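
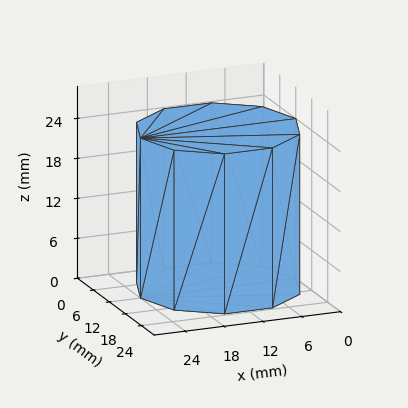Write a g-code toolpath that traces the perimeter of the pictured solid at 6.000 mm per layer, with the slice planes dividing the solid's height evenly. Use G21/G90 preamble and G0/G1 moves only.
Reading the render: the shape is a regular 10-sided prism (a cylinder approximated with 10 flat sides), circumscribed radius ≈ 12 mm, height ≈ 24 mm (dimensions read to the nearest mm from the axis ticks). For the g-code, the solid's height is divided into equal slices at the stated Δz and each level perimeter traced with G1 moves after a G0 lift.

; perimeter-only toolpath
G21 ; units = mm
G90 ; absolute positioning
G28 ; home
; layer 1
G0 Z6.000
G0 X24.000 Y12.000
G1 X21.708 Y19.053
G1 X15.708 Y23.413
G1 X8.292 Y23.413
G1 X2.292 Y19.053
G1 X0.000 Y12.000
G1 X2.292 Y4.947
G1 X8.292 Y0.587
G1 X15.708 Y0.587
G1 X21.708 Y4.947
G1 X24.000 Y12.000
; layer 2
G0 Z12.000
G0 X24.000 Y12.000
G1 X21.708 Y19.053
G1 X15.708 Y23.413
G1 X8.292 Y23.413
G1 X2.292 Y19.053
G1 X0.000 Y12.000
G1 X2.292 Y4.947
G1 X8.292 Y0.587
G1 X15.708 Y0.587
G1 X21.708 Y4.947
G1 X24.000 Y12.000
; layer 3
G0 Z18.000
G0 X24.000 Y12.000
G1 X21.708 Y19.053
G1 X15.708 Y23.413
G1 X8.292 Y23.413
G1 X2.292 Y19.053
G1 X0.000 Y12.000
G1 X2.292 Y4.947
G1 X8.292 Y0.587
G1 X15.708 Y0.587
G1 X21.708 Y4.947
G1 X24.000 Y12.000
; layer 4
G0 Z24.000
G0 X24.000 Y12.000
G1 X21.708 Y19.053
G1 X15.708 Y23.413
G1 X8.292 Y23.413
G1 X2.292 Y19.053
G1 X0.000 Y12.000
G1 X2.292 Y4.947
G1 X8.292 Y0.587
G1 X15.708 Y0.587
G1 X21.708 Y4.947
G1 X24.000 Y12.000
M2 ; end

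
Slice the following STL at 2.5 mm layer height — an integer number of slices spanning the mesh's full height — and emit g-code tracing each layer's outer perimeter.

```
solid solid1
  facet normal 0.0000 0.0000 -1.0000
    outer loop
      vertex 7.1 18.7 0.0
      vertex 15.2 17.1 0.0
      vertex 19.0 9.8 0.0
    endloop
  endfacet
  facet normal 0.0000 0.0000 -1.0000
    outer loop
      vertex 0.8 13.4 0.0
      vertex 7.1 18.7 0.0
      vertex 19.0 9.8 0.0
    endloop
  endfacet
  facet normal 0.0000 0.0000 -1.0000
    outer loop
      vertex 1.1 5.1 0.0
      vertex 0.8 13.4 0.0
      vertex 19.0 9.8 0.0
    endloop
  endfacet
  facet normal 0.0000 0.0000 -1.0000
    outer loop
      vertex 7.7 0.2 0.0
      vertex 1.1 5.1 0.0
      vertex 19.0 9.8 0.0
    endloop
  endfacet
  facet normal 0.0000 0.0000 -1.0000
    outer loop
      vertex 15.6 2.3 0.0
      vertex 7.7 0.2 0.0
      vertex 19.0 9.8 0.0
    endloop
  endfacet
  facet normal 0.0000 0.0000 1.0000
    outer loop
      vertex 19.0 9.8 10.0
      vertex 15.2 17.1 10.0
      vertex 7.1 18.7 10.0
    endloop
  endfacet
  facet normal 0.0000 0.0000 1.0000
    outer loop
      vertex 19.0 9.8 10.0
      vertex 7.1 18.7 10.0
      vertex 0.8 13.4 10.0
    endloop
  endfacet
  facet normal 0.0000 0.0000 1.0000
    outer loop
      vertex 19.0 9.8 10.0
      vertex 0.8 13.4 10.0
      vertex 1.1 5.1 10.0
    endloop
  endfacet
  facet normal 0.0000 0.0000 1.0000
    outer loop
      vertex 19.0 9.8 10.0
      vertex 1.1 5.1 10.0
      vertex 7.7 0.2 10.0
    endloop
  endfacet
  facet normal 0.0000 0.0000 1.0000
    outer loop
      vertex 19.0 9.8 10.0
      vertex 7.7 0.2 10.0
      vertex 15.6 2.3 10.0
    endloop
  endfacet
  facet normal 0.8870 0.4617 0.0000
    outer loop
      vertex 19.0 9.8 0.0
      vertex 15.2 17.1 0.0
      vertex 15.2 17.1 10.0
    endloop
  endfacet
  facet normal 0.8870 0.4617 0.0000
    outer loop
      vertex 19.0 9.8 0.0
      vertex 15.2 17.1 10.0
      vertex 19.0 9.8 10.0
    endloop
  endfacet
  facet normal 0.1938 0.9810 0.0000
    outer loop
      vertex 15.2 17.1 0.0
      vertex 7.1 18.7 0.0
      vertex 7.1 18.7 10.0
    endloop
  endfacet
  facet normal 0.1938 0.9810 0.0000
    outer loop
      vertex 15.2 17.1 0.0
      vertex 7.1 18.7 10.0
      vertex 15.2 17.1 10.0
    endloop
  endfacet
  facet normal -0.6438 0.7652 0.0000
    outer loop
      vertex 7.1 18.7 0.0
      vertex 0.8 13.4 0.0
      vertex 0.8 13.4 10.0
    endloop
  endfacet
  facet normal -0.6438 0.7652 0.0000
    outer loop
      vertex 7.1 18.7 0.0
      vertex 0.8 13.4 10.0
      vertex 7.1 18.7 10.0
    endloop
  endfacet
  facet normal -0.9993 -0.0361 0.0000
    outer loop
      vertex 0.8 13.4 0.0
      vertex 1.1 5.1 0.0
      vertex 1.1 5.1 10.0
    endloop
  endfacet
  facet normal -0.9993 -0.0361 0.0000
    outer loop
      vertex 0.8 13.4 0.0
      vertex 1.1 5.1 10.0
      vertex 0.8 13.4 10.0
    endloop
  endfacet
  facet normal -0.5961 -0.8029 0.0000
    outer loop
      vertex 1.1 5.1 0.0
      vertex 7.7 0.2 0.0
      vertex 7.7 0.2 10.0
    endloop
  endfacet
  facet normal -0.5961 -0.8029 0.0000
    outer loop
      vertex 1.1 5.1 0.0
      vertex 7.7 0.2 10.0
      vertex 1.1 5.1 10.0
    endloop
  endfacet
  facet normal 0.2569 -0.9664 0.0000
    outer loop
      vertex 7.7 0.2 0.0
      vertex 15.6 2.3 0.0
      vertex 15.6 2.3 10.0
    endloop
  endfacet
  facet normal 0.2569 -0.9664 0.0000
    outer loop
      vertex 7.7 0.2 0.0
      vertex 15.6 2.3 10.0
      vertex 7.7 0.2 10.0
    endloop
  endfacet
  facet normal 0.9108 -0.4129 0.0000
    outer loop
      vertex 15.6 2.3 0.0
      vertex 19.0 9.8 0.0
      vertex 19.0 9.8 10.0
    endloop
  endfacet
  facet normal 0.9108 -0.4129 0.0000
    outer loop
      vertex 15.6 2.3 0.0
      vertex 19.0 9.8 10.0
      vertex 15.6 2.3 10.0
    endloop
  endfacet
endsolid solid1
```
; perimeter-only toolpath
G21 ; units = mm
G90 ; absolute positioning
G28 ; home
; layer 1
G0 Z2.5
G0 X19.0 Y9.8
G1 X15.2 Y17.1
G1 X7.1 Y18.7
G1 X0.8 Y13.4
G1 X1.1 Y5.1
G1 X7.7 Y0.2
G1 X15.6 Y2.3
G1 X19.0 Y9.8
; layer 2
G0 Z5.0
G0 X19.0 Y9.8
G1 X15.2 Y17.1
G1 X7.1 Y18.7
G1 X0.8 Y13.4
G1 X1.1 Y5.1
G1 X7.7 Y0.2
G1 X15.6 Y2.3
G1 X19.0 Y9.8
; layer 3
G0 Z7.5
G0 X19.0 Y9.8
G1 X15.2 Y17.1
G1 X7.1 Y18.7
G1 X0.8 Y13.4
G1 X1.1 Y5.1
G1 X7.7 Y0.2
G1 X15.6 Y2.3
G1 X19.0 Y9.8
; layer 4
G0 Z10.0
G0 X19.0 Y9.8
G1 X15.2 Y17.1
G1 X7.1 Y18.7
G1 X0.8 Y13.4
G1 X1.1 Y5.1
G1 X7.7 Y0.2
G1 X15.6 Y2.3
G1 X19.0 Y9.8
M2 ; end

The solid is a regular 7-sided prism (a cylinder approximated with 7 flat sides), circumscribed radius ≈ 9.5 mm, height ≈ 10 mm. Slicing at Δz = 2.5 mm — 4 equal slices spanning the solid's height, so layer i sits at z = i·h/4 — gives 4 non-empty perimeters. Each is a 7-segment closed polygon; G0 lifts to the layer z and rapids to the start vertex, then G1 traces the edges.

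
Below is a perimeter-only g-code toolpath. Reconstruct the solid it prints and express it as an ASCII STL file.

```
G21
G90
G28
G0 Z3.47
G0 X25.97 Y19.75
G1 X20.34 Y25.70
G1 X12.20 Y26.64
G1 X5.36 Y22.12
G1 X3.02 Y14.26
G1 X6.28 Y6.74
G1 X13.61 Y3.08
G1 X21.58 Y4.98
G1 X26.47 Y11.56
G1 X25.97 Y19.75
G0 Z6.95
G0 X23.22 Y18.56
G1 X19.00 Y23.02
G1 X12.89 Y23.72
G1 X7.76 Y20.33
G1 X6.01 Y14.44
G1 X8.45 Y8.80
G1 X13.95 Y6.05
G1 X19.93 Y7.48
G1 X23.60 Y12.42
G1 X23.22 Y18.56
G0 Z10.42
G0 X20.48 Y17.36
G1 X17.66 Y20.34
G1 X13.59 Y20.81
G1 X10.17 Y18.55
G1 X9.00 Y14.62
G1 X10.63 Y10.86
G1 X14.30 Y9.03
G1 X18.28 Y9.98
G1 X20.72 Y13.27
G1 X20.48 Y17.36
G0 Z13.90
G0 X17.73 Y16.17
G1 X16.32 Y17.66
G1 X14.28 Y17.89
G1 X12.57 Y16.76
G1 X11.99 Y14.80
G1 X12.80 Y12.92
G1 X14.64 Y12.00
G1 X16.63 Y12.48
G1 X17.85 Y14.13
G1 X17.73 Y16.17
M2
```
solid part
  facet normal 0.0000 0.0000 -1.0000
    outer loop
      vertex 11.50 29.55 0.00
      vertex 21.68 28.38 0.00
      vertex 28.72 20.94 0.00
    endloop
  endfacet
  facet normal 0.0000 0.0000 -1.0000
    outer loop
      vertex 2.95 23.90 0.00
      vertex 11.50 29.55 0.00
      vertex 28.72 20.94 0.00
    endloop
  endfacet
  facet normal 0.0000 0.0000 -1.0000
    outer loop
      vertex 0.03 14.08 0.00
      vertex 2.95 23.90 0.00
      vertex 28.72 20.94 0.00
    endloop
  endfacet
  facet normal 0.0000 0.0000 -1.0000
    outer loop
      vertex 4.10 4.68 0.00
      vertex 0.03 14.08 0.00
      vertex 28.72 20.94 0.00
    endloop
  endfacet
  facet normal 0.0000 0.0000 -1.0000
    outer loop
      vertex 13.27 0.10 0.00
      vertex 4.10 4.68 0.00
      vertex 28.72 20.94 0.00
    endloop
  endfacet
  facet normal 0.0000 0.0000 -1.0000
    outer loop
      vertex 23.23 2.48 0.00
      vertex 13.27 0.10 0.00
      vertex 28.72 20.94 0.00
    endloop
  endfacet
  facet normal 0.0000 0.0000 -1.0000
    outer loop
      vertex 29.34 10.71 0.00
      vertex 23.23 2.48 0.00
      vertex 28.72 20.94 0.00
    endloop
  endfacet
  facet normal 0.5643 0.5340 0.6296
    outer loop
      vertex 28.72 20.94 0.00
      vertex 21.68 28.38 0.00
      vertex 14.98 14.98 17.37
    endloop
  endfacet
  facet normal 0.0887 0.7718 0.6296
    outer loop
      vertex 21.68 28.38 0.00
      vertex 11.50 29.55 0.00
      vertex 14.98 14.98 17.37
    endloop
  endfacet
  facet normal -0.4284 0.6482 0.6295
    outer loop
      vertex 11.50 29.55 0.00
      vertex 2.95 23.90 0.00
      vertex 14.98 14.98 17.37
    endloop
  endfacet
  facet normal -0.7448 0.2215 0.6295
    outer loop
      vertex 2.95 23.90 0.00
      vertex 0.03 14.08 0.00
      vertex 14.98 14.98 17.37
    endloop
  endfacet
  facet normal -0.7129 -0.3087 0.6296
    outer loop
      vertex 0.03 14.08 0.00
      vertex 4.10 4.68 0.00
      vertex 14.98 14.98 17.37
    endloop
  endfacet
  facet normal -0.3471 -0.6951 0.6296
    outer loop
      vertex 4.10 4.68 0.00
      vertex 13.27 0.10 0.00
      vertex 14.98 14.98 17.37
    endloop
  endfacet
  facet normal 0.1806 -0.7557 0.6296
    outer loop
      vertex 13.27 0.10 0.00
      vertex 23.23 2.48 0.00
      vertex 14.98 14.98 17.37
    endloop
  endfacet
  facet normal 0.6238 -0.4631 0.6296
    outer loop
      vertex 23.23 2.48 0.00
      vertex 29.34 10.71 0.00
      vertex 14.98 14.98 17.37
    endloop
  endfacet
  facet normal 0.7755 0.0470 0.6296
    outer loop
      vertex 29.34 10.71 0.00
      vertex 28.72 20.94 0.00
      vertex 14.98 14.98 17.37
    endloop
  endfacet
endsolid part

The G0 Z moves step by Δz≈3.47 mm. The G1 loops shrink linearly with z, so the solid tapers from its base footprint up to z≈17.4. Closing with a flat bottom cap and the tapered top and triangulating gives 16 facets — a regular 9-sided pyramid, base circumscribed radius ≈ 15 mm, apex at z ≈ 17.4 mm.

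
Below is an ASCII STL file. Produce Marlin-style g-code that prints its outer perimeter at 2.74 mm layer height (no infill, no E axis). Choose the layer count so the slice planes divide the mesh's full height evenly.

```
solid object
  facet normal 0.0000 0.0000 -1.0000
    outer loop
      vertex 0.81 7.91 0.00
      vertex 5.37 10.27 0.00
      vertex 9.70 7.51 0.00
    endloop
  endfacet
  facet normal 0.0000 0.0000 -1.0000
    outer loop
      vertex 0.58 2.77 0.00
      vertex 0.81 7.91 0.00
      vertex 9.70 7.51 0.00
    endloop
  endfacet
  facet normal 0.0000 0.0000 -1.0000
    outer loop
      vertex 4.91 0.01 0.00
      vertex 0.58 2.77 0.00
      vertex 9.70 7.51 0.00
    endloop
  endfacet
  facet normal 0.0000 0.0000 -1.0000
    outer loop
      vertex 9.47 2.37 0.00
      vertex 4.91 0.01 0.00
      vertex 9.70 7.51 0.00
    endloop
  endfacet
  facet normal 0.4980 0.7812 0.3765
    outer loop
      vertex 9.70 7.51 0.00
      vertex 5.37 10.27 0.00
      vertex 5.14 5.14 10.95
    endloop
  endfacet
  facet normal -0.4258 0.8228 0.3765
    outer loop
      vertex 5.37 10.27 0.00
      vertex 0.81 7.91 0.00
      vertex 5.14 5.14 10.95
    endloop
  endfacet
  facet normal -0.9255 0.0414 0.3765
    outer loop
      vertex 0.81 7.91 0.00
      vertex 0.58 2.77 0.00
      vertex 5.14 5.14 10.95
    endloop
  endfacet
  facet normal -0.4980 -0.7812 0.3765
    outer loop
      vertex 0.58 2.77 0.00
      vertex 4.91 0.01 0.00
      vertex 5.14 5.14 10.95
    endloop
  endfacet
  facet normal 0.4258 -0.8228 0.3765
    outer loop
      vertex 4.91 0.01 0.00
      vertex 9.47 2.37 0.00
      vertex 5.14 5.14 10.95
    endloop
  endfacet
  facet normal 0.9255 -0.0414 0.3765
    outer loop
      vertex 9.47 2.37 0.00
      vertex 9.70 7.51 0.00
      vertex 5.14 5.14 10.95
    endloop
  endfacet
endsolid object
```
; perimeter-only toolpath
G21 ; units = mm
G90 ; absolute positioning
G28 ; home
; layer 1
G0 Z2.74
G0 X8.56 Y6.92
G1 X5.31 Y8.99
G1 X1.89 Y7.22
G1 X1.72 Y3.36
G1 X4.97 Y1.29
G1 X8.39 Y3.06
G1 X8.56 Y6.92
; layer 2
G0 Z5.47
G0 X7.42 Y6.32
G1 X5.25 Y7.71
G1 X2.97 Y6.53
G1 X2.86 Y3.96
G1 X5.03 Y2.57
G1 X7.30 Y3.75
G1 X7.42 Y6.32
; layer 3
G0 Z8.21
G0 X6.28 Y5.73
G1 X5.20 Y6.42
G1 X4.06 Y5.83
G1 X4.00 Y4.55
G1 X5.08 Y3.86
G1 X6.22 Y4.45
G1 X6.28 Y5.73
M2 ; end

The solid is a regular 6-sided pyramid, base circumscribed radius ≈ 5.14 mm, apex at z ≈ 10.9 mm. Slicing at Δz = 2.74 mm — 4 equal slices spanning the solid's height, so layer i sits at z = i·h/4 — gives 3 non-empty perimeters. Each is a 6-segment closed polygon; G0 lifts to the layer z and rapids to the start vertex, then G1 traces the edges. The cross-section shrinks linearly with z (the slice at the apex is degenerate and omitted).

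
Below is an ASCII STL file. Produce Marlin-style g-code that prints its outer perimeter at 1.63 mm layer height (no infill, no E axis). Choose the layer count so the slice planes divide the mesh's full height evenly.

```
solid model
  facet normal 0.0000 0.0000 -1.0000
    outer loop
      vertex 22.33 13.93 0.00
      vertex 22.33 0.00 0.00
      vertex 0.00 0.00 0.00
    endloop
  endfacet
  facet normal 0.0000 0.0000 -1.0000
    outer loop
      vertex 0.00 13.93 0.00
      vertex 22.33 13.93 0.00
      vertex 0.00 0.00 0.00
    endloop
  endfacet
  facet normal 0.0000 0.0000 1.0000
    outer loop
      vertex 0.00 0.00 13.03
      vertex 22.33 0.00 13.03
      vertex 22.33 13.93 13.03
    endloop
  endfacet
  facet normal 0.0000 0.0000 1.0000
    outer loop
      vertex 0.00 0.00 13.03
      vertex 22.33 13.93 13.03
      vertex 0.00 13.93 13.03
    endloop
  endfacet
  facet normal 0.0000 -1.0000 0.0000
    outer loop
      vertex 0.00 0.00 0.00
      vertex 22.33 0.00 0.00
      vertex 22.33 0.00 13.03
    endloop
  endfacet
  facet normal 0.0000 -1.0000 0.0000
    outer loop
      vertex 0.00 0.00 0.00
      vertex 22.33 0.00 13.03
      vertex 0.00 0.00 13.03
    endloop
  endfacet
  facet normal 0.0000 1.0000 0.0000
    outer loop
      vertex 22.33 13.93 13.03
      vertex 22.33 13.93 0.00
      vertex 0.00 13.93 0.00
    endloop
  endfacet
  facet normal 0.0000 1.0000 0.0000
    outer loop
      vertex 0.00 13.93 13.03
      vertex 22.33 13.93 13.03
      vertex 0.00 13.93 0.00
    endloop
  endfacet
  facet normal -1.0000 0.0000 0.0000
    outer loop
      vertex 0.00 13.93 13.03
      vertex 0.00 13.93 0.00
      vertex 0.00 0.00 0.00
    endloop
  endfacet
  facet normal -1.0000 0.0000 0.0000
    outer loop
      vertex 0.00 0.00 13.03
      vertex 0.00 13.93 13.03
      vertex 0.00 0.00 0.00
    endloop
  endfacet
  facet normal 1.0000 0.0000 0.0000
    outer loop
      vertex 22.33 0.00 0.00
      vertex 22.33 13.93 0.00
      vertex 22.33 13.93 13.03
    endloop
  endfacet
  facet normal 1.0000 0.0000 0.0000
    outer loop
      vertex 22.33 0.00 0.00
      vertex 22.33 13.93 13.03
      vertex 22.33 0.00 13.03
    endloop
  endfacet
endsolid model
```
; perimeter-only toolpath
G21 ; units = mm
G90 ; absolute positioning
G28 ; home
; layer 1
G0 Z1.63
G0 X0.00 Y0.00
G1 X22.33 Y0.00
G1 X22.33 Y13.93
G1 X0.00 Y13.93
G1 X0.00 Y0.00
; layer 2
G0 Z3.26
G0 X0.00 Y0.00
G1 X22.33 Y0.00
G1 X22.33 Y13.93
G1 X0.00 Y13.93
G1 X0.00 Y0.00
; layer 3
G0 Z4.89
G0 X0.00 Y0.00
G1 X22.33 Y0.00
G1 X22.33 Y13.93
G1 X0.00 Y13.93
G1 X0.00 Y0.00
; layer 4
G0 Z6.51
G0 X0.00 Y0.00
G1 X22.33 Y0.00
G1 X22.33 Y13.93
G1 X0.00 Y13.93
G1 X0.00 Y0.00
; layer 5
G0 Z8.14
G0 X0.00 Y0.00
G1 X22.33 Y0.00
G1 X22.33 Y13.93
G1 X0.00 Y13.93
G1 X0.00 Y0.00
; layer 6
G0 Z9.77
G0 X0.00 Y0.00
G1 X22.33 Y0.00
G1 X22.33 Y13.93
G1 X0.00 Y13.93
G1 X0.00 Y0.00
; layer 7
G0 Z11.40
G0 X0.00 Y0.00
G1 X22.33 Y0.00
G1 X22.33 Y13.93
G1 X0.00 Y13.93
G1 X0.00 Y0.00
; layer 8
G0 Z13.03
G0 X0.00 Y0.00
G1 X22.33 Y0.00
G1 X22.33 Y13.93
G1 X0.00 Y13.93
G1 X0.00 Y0.00
M2 ; end

The solid is a rectangular box, roughly 22.3 × 13.9 mm footprint and 13 mm tall. Slicing at Δz = 1.63 mm — 8 equal slices spanning the solid's height, so layer i sits at z = i·h/8 — gives 8 non-empty perimeters. Each is a 4-segment closed polygon; G0 lifts to the layer z and rapids to the start vertex, then G1 traces the edges.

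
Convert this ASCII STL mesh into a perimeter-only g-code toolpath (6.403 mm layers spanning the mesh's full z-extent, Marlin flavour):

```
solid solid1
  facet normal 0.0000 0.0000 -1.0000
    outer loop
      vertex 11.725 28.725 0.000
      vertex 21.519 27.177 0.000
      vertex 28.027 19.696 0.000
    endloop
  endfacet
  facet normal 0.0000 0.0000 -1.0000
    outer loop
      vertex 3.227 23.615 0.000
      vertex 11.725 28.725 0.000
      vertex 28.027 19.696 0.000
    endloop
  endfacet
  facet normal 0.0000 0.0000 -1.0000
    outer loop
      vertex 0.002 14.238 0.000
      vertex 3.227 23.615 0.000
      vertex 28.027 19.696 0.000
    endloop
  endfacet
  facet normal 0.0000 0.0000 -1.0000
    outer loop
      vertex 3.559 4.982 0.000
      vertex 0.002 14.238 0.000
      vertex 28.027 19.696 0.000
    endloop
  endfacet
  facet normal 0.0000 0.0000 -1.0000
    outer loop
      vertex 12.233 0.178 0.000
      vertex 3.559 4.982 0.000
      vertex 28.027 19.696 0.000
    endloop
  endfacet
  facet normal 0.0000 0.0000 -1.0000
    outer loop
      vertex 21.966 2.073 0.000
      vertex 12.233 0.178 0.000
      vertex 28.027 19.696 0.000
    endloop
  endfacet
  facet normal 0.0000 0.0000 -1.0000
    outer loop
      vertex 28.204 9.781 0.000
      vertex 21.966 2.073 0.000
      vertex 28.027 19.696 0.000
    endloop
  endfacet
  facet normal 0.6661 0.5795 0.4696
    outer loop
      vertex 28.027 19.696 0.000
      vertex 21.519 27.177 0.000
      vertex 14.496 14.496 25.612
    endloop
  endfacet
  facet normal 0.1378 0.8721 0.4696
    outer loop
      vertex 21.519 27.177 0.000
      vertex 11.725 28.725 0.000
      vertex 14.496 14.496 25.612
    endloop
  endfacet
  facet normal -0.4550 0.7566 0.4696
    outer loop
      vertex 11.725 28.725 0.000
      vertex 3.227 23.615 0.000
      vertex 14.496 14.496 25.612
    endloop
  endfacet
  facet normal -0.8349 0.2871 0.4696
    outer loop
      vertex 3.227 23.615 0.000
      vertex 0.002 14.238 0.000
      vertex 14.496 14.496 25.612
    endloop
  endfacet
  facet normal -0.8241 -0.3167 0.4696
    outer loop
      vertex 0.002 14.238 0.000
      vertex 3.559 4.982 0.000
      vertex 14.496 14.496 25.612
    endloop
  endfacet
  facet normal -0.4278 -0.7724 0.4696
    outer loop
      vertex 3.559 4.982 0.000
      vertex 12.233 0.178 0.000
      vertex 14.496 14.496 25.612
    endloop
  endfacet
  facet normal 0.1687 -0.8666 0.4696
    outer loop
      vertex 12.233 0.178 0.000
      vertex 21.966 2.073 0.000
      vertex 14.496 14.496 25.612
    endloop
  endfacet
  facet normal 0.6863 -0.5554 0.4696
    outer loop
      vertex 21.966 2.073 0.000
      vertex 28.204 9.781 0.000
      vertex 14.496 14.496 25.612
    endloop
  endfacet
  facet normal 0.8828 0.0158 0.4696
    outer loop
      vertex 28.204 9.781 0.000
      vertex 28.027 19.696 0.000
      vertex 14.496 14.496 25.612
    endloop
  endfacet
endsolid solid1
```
; perimeter-only toolpath
G21 ; units = mm
G90 ; absolute positioning
G28 ; home
; layer 1
G0 Z6.403
G0 X24.644 Y18.396
G1 X19.763 Y24.007
G1 X12.418 Y25.168
G1 X6.044 Y21.335
G1 X3.626 Y14.303
G1 X6.293 Y7.361
G1 X12.799 Y3.758
G1 X20.098 Y5.179
G1 X24.777 Y10.960
G1 X24.644 Y18.396
; layer 2
G0 Z12.806
G0 X21.262 Y17.096
G1 X18.008 Y20.837
G1 X13.111 Y21.611
G1 X8.861 Y19.055
G1 X7.249 Y14.367
G1 X9.027 Y9.739
G1 X13.364 Y7.337
G1 X18.231 Y8.284
G1 X21.350 Y12.139
G1 X21.262 Y17.096
; layer 3
G0 Z19.209
G0 X17.879 Y15.796
G1 X16.252 Y17.666
G1 X13.803 Y18.053
G1 X11.679 Y16.776
G1 X10.873 Y14.431
G1 X11.762 Y12.117
G1 X13.930 Y10.916
G1 X16.364 Y11.390
G1 X17.923 Y13.317
G1 X17.879 Y15.796
M2 ; end

The solid is a regular 9-sided pyramid, base circumscribed radius ≈ 14.5 mm, apex at z ≈ 25.6 mm. Slicing at Δz = 6.403 mm — 4 equal slices spanning the solid's height, so layer i sits at z = i·h/4 — gives 3 non-empty perimeters. Each is a 9-segment closed polygon; G0 lifts to the layer z and rapids to the start vertex, then G1 traces the edges. The cross-section shrinks linearly with z (the slice at the apex is degenerate and omitted).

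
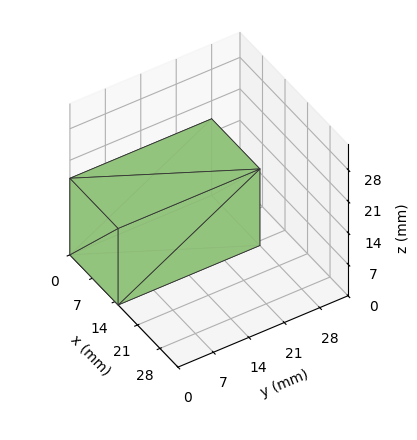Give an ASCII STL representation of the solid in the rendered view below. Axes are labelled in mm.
Reading the render: the shape is a rectangular box, roughly 15 × 28 mm footprint and 17 mm tall (dimensions read to the nearest mm from the axis ticks). For the STL, each face is triangulated and given an outward normal.

solid part
  facet normal 0.0000 0.0000 -1.0000
    outer loop
      vertex 15.0 28.0 0.0
      vertex 15.0 0.0 0.0
      vertex 0.0 0.0 0.0
    endloop
  endfacet
  facet normal 0.0000 0.0000 -1.0000
    outer loop
      vertex 0.0 28.0 0.0
      vertex 15.0 28.0 0.0
      vertex 0.0 0.0 0.0
    endloop
  endfacet
  facet normal 0.0000 0.0000 1.0000
    outer loop
      vertex 0.0 0.0 17.0
      vertex 15.0 0.0 17.0
      vertex 15.0 28.0 17.0
    endloop
  endfacet
  facet normal 0.0000 0.0000 1.0000
    outer loop
      vertex 0.0 0.0 17.0
      vertex 15.0 28.0 17.0
      vertex 0.0 28.0 17.0
    endloop
  endfacet
  facet normal 0.0000 -1.0000 0.0000
    outer loop
      vertex 0.0 0.0 0.0
      vertex 15.0 0.0 0.0
      vertex 15.0 0.0 17.0
    endloop
  endfacet
  facet normal 0.0000 -1.0000 0.0000
    outer loop
      vertex 0.0 0.0 0.0
      vertex 15.0 0.0 17.0
      vertex 0.0 0.0 17.0
    endloop
  endfacet
  facet normal 0.0000 1.0000 0.0000
    outer loop
      vertex 15.0 28.0 17.0
      vertex 15.0 28.0 0.0
      vertex 0.0 28.0 0.0
    endloop
  endfacet
  facet normal 0.0000 1.0000 0.0000
    outer loop
      vertex 0.0 28.0 17.0
      vertex 15.0 28.0 17.0
      vertex 0.0 28.0 0.0
    endloop
  endfacet
  facet normal -1.0000 0.0000 0.0000
    outer loop
      vertex 0.0 28.0 17.0
      vertex 0.0 28.0 0.0
      vertex 0.0 0.0 0.0
    endloop
  endfacet
  facet normal -1.0000 0.0000 0.0000
    outer loop
      vertex 0.0 0.0 17.0
      vertex 0.0 28.0 17.0
      vertex 0.0 0.0 0.0
    endloop
  endfacet
  facet normal 1.0000 0.0000 0.0000
    outer loop
      vertex 15.0 0.0 0.0
      vertex 15.0 28.0 0.0
      vertex 15.0 28.0 17.0
    endloop
  endfacet
  facet normal 1.0000 0.0000 0.0000
    outer loop
      vertex 15.0 0.0 0.0
      vertex 15.0 28.0 17.0
      vertex 15.0 0.0 17.0
    endloop
  endfacet
endsolid part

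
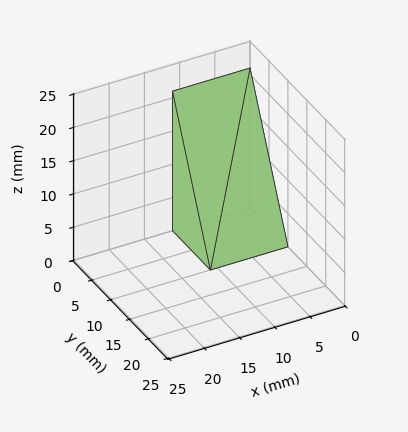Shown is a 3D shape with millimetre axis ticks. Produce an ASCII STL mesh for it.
Reading the render: the shape is a wedge (ramp): 11 × 10 mm base, rising to 21 mm along the y=0 edge and sloping linearly to z=0 at y=10 (dimensions read to the nearest mm from the axis ticks). For the STL, each face is triangulated and given an outward normal.

solid part
  facet normal 0.0000 0.0000 -1.0000
    outer loop
      vertex 11.000 10.000 0.000
      vertex 11.000 0.000 0.000
      vertex 0.000 0.000 0.000
    endloop
  endfacet
  facet normal 0.0000 0.0000 -1.0000
    outer loop
      vertex 0.000 10.000 0.000
      vertex 11.000 10.000 0.000
      vertex 0.000 0.000 0.000
    endloop
  endfacet
  facet normal 0.0000 -1.0000 0.0000
    outer loop
      vertex 0.000 0.000 0.000
      vertex 11.000 0.000 0.000
      vertex 11.000 0.000 21.000
    endloop
  endfacet
  facet normal 0.0000 -1.0000 0.0000
    outer loop
      vertex 0.000 0.000 0.000
      vertex 11.000 0.000 21.000
      vertex 0.000 0.000 21.000
    endloop
  endfacet
  facet normal 0.0000 0.9029 0.4299
    outer loop
      vertex 0.000 0.000 21.000
      vertex 11.000 0.000 21.000
      vertex 11.000 10.000 0.000
    endloop
  endfacet
  facet normal 0.0000 0.9029 0.4299
    outer loop
      vertex 0.000 0.000 21.000
      vertex 11.000 10.000 0.000
      vertex 0.000 10.000 0.000
    endloop
  endfacet
  facet normal -1.0000 0.0000 0.0000
    outer loop
      vertex 0.000 0.000 21.000
      vertex 0.000 10.000 0.000
      vertex 0.000 0.000 0.000
    endloop
  endfacet
  facet normal 1.0000 0.0000 0.0000
    outer loop
      vertex 11.000 0.000 0.000
      vertex 11.000 10.000 0.000
      vertex 11.000 0.000 21.000
    endloop
  endfacet
endsolid part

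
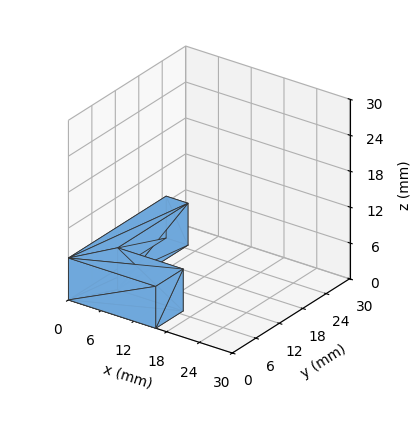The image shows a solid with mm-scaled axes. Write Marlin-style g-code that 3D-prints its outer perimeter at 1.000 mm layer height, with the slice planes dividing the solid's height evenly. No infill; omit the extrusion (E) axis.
Reading the render: the shape is an L-shaped prism: outer 16 × 25 mm, arm thicknesses ≈ 7 mm (horizontal) and 4 mm (vertical), extruded 7 mm in z (dimensions read to the nearest mm from the axis ticks). For the g-code, the solid's height is divided into equal slices at the stated Δz and each level perimeter traced with G1 moves after a G0 lift.

; perimeter-only toolpath
G21 ; units = mm
G90 ; absolute positioning
G28 ; home
; layer 1
G0 Z1.000
G0 X0.000 Y0.000
G1 X16.000 Y0.000
G1 X16.000 Y7.000
G1 X4.000 Y7.000
G1 X4.000 Y25.000
G1 X0.000 Y25.000
G1 X0.000 Y0.000
; layer 2
G0 Z2.000
G0 X0.000 Y0.000
G1 X16.000 Y0.000
G1 X16.000 Y7.000
G1 X4.000 Y7.000
G1 X4.000 Y25.000
G1 X0.000 Y25.000
G1 X0.000 Y0.000
; layer 3
G0 Z3.000
G0 X0.000 Y0.000
G1 X16.000 Y0.000
G1 X16.000 Y7.000
G1 X4.000 Y7.000
G1 X4.000 Y25.000
G1 X0.000 Y25.000
G1 X0.000 Y0.000
; layer 4
G0 Z4.000
G0 X0.000 Y0.000
G1 X16.000 Y0.000
G1 X16.000 Y7.000
G1 X4.000 Y7.000
G1 X4.000 Y25.000
G1 X0.000 Y25.000
G1 X0.000 Y0.000
; layer 5
G0 Z5.000
G0 X0.000 Y0.000
G1 X16.000 Y0.000
G1 X16.000 Y7.000
G1 X4.000 Y7.000
G1 X4.000 Y25.000
G1 X0.000 Y25.000
G1 X0.000 Y0.000
; layer 6
G0 Z6.000
G0 X0.000 Y0.000
G1 X16.000 Y0.000
G1 X16.000 Y7.000
G1 X4.000 Y7.000
G1 X4.000 Y25.000
G1 X0.000 Y25.000
G1 X0.000 Y0.000
; layer 7
G0 Z7.000
G0 X0.000 Y0.000
G1 X16.000 Y0.000
G1 X16.000 Y7.000
G1 X4.000 Y7.000
G1 X4.000 Y25.000
G1 X0.000 Y25.000
G1 X0.000 Y0.000
M2 ; end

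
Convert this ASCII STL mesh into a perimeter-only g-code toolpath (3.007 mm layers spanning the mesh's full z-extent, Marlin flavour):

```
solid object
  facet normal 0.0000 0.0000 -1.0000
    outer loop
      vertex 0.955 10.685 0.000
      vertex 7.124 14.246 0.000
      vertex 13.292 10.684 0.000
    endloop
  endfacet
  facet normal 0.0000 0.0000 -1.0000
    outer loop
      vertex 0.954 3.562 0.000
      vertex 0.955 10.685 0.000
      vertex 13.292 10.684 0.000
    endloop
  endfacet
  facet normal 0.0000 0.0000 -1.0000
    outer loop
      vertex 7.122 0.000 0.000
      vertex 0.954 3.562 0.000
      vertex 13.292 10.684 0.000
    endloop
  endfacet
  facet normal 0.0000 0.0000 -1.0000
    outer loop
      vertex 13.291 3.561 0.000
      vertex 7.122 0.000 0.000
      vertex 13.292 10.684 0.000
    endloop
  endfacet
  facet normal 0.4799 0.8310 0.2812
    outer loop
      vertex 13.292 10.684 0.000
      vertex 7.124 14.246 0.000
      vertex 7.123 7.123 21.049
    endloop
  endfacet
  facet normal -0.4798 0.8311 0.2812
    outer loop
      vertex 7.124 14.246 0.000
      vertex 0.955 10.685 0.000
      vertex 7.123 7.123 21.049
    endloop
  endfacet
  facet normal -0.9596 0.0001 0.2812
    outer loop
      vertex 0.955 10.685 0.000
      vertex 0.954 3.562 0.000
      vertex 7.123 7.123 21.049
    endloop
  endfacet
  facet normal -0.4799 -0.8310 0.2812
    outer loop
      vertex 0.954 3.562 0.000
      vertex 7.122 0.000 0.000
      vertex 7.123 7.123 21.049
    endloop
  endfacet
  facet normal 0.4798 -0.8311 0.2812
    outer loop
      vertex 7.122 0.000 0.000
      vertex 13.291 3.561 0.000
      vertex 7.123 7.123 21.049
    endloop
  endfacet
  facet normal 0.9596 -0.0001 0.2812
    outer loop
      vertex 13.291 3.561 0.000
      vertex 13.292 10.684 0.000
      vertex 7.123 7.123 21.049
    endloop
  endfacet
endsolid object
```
; perimeter-only toolpath
G21 ; units = mm
G90 ; absolute positioning
G28 ; home
; layer 1
G0 Z3.007
G0 X12.411 Y10.175
G1 X7.124 Y13.228
G1 X1.836 Y10.176
G1 X1.835 Y4.071
G1 X7.122 Y1.018
G1 X12.410 Y4.070
G1 X12.411 Y10.175
; layer 2
G0 Z6.014
G0 X11.529 Y9.667
G1 X7.124 Y12.211
G1 X2.717 Y9.667
G1 X2.717 Y4.579
G1 X7.122 Y2.035
G1 X11.529 Y4.579
G1 X11.529 Y9.667
; layer 3
G0 Z9.021
G0 X10.648 Y9.158
G1 X7.124 Y11.193
G1 X3.598 Y9.158
G1 X3.598 Y5.088
G1 X7.122 Y3.053
G1 X10.648 Y5.088
G1 X10.648 Y9.158
; layer 4
G0 Z12.028
G0 X9.767 Y8.649
G1 X7.123 Y10.176
G1 X4.480 Y8.650
G1 X4.479 Y5.597
G1 X7.123 Y4.070
G1 X9.766 Y5.596
G1 X9.767 Y8.649
; layer 5
G0 Z15.035
G0 X8.886 Y8.140
G1 X7.123 Y9.158
G1 X5.361 Y8.141
G1 X5.360 Y6.106
G1 X7.123 Y5.088
G1 X8.885 Y6.105
G1 X8.886 Y8.140
; layer 6
G0 Z18.042
G0 X8.004 Y7.632
G1 X7.123 Y8.141
G1 X6.242 Y7.632
G1 X6.242 Y6.614
G1 X7.123 Y6.105
G1 X8.004 Y6.614
G1 X8.004 Y7.632
M2 ; end

The solid is a regular 6-sided pyramid, base circumscribed radius ≈ 7.12 mm, apex at z ≈ 21 mm. Slicing at Δz = 3.007 mm — 7 equal slices spanning the solid's height, so layer i sits at z = i·h/7 — gives 6 non-empty perimeters. Each is a 6-segment closed polygon; G0 lifts to the layer z and rapids to the start vertex, then G1 traces the edges. The cross-section shrinks linearly with z (the slice at the apex is degenerate and omitted).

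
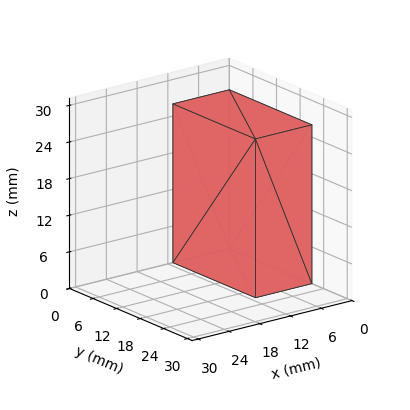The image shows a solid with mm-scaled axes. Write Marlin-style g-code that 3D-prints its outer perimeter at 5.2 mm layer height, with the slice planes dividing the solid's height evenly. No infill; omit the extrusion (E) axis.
Reading the render: the shape is a rectangular box, roughly 11 × 21 mm footprint and 26 mm tall (dimensions read to the nearest mm from the axis ticks). For the g-code, the solid's height is divided into equal slices at the stated Δz and each level perimeter traced with G1 moves after a G0 lift.

; perimeter-only toolpath
G21 ; units = mm
G90 ; absolute positioning
G28 ; home
; layer 1
G0 Z5.2
G0 X0.0 Y0.0
G1 X11.0 Y0.0
G1 X11.0 Y21.0
G1 X0.0 Y21.0
G1 X0.0 Y0.0
; layer 2
G0 Z10.4
G0 X0.0 Y0.0
G1 X11.0 Y0.0
G1 X11.0 Y21.0
G1 X0.0 Y21.0
G1 X0.0 Y0.0
; layer 3
G0 Z15.6
G0 X0.0 Y0.0
G1 X11.0 Y0.0
G1 X11.0 Y21.0
G1 X0.0 Y21.0
G1 X0.0 Y0.0
; layer 4
G0 Z20.8
G0 X0.0 Y0.0
G1 X11.0 Y0.0
G1 X11.0 Y21.0
G1 X0.0 Y21.0
G1 X0.0 Y0.0
; layer 5
G0 Z26.0
G0 X0.0 Y0.0
G1 X11.0 Y0.0
G1 X11.0 Y21.0
G1 X0.0 Y21.0
G1 X0.0 Y0.0
M2 ; end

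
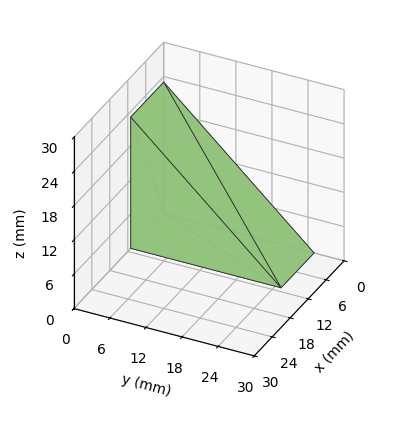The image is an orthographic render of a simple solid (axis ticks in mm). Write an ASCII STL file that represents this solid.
Reading the render: the shape is a wedge (ramp): 11 × 25 mm base, rising to 23 mm along the y=0 edge and sloping linearly to z=0 at y=25 (dimensions read to the nearest mm from the axis ticks). For the STL, each face is triangulated and given an outward normal.

solid part
  facet normal 0.0000 0.0000 -1.0000
    outer loop
      vertex 11.00 25.00 0.00
      vertex 11.00 0.00 0.00
      vertex 0.00 0.00 0.00
    endloop
  endfacet
  facet normal 0.0000 0.0000 -1.0000
    outer loop
      vertex 0.00 25.00 0.00
      vertex 11.00 25.00 0.00
      vertex 0.00 0.00 0.00
    endloop
  endfacet
  facet normal 0.0000 -1.0000 0.0000
    outer loop
      vertex 0.00 0.00 0.00
      vertex 11.00 0.00 0.00
      vertex 11.00 0.00 23.00
    endloop
  endfacet
  facet normal 0.0000 -1.0000 0.0000
    outer loop
      vertex 0.00 0.00 0.00
      vertex 11.00 0.00 23.00
      vertex 0.00 0.00 23.00
    endloop
  endfacet
  facet normal 0.0000 0.6771 0.7359
    outer loop
      vertex 0.00 0.00 23.00
      vertex 11.00 0.00 23.00
      vertex 11.00 25.00 0.00
    endloop
  endfacet
  facet normal 0.0000 0.6771 0.7359
    outer loop
      vertex 0.00 0.00 23.00
      vertex 11.00 25.00 0.00
      vertex 0.00 25.00 0.00
    endloop
  endfacet
  facet normal -1.0000 0.0000 0.0000
    outer loop
      vertex 0.00 0.00 23.00
      vertex 0.00 25.00 0.00
      vertex 0.00 0.00 0.00
    endloop
  endfacet
  facet normal 1.0000 0.0000 0.0000
    outer loop
      vertex 11.00 0.00 0.00
      vertex 11.00 25.00 0.00
      vertex 11.00 0.00 23.00
    endloop
  endfacet
endsolid part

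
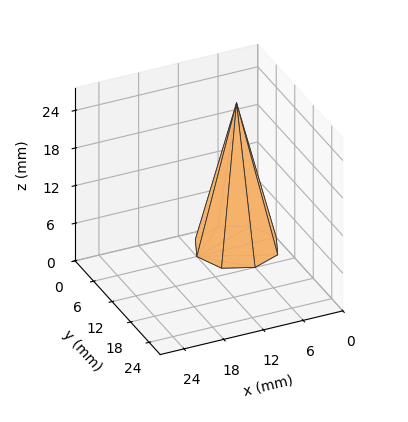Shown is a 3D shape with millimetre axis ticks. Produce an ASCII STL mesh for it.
Reading the render: the shape is a regular 8-sided pyramid, base circumscribed radius ≈ 6 mm, apex at z ≈ 23 mm (dimensions read to the nearest mm from the axis ticks). For the STL, each face is triangulated and given an outward normal.

solid part
  facet normal 0.0000 0.0000 -1.0000
    outer loop
      vertex 6.000 12.000 0.000
      vertex 10.243 10.243 0.000
      vertex 12.000 6.000 0.000
    endloop
  endfacet
  facet normal 0.0000 0.0000 -1.0000
    outer loop
      vertex 1.757 10.243 0.000
      vertex 6.000 12.000 0.000
      vertex 12.000 6.000 0.000
    endloop
  endfacet
  facet normal 0.0000 0.0000 -1.0000
    outer loop
      vertex 0.000 6.000 0.000
      vertex 1.757 10.243 0.000
      vertex 12.000 6.000 0.000
    endloop
  endfacet
  facet normal 0.0000 0.0000 -1.0000
    outer loop
      vertex 1.757 1.757 0.000
      vertex 0.000 6.000 0.000
      vertex 12.000 6.000 0.000
    endloop
  endfacet
  facet normal 0.0000 0.0000 -1.0000
    outer loop
      vertex 6.000 0.000 0.000
      vertex 1.757 1.757 0.000
      vertex 12.000 6.000 0.000
    endloop
  endfacet
  facet normal 0.0000 0.0000 -1.0000
    outer loop
      vertex 10.243 1.757 0.000
      vertex 6.000 0.000 0.000
      vertex 12.000 6.000 0.000
    endloop
  endfacet
  facet normal 0.8982 0.3719 0.2343
    outer loop
      vertex 12.000 6.000 0.000
      vertex 10.243 10.243 0.000
      vertex 6.000 6.000 23.000
    endloop
  endfacet
  facet normal 0.3719 0.8982 0.2343
    outer loop
      vertex 10.243 10.243 0.000
      vertex 6.000 12.000 0.000
      vertex 6.000 6.000 23.000
    endloop
  endfacet
  facet normal -0.3719 0.8982 0.2343
    outer loop
      vertex 6.000 12.000 0.000
      vertex 1.757 10.243 0.000
      vertex 6.000 6.000 23.000
    endloop
  endfacet
  facet normal -0.8982 0.3719 0.2343
    outer loop
      vertex 1.757 10.243 0.000
      vertex 0.000 6.000 0.000
      vertex 6.000 6.000 23.000
    endloop
  endfacet
  facet normal -0.8982 -0.3719 0.2343
    outer loop
      vertex 0.000 6.000 0.000
      vertex 1.757 1.757 0.000
      vertex 6.000 6.000 23.000
    endloop
  endfacet
  facet normal -0.3719 -0.8982 0.2343
    outer loop
      vertex 1.757 1.757 0.000
      vertex 6.000 0.000 0.000
      vertex 6.000 6.000 23.000
    endloop
  endfacet
  facet normal 0.3719 -0.8982 0.2343
    outer loop
      vertex 6.000 0.000 0.000
      vertex 10.243 1.757 0.000
      vertex 6.000 6.000 23.000
    endloop
  endfacet
  facet normal 0.8982 -0.3719 0.2343
    outer loop
      vertex 10.243 1.757 0.000
      vertex 12.000 6.000 0.000
      vertex 6.000 6.000 23.000
    endloop
  endfacet
endsolid part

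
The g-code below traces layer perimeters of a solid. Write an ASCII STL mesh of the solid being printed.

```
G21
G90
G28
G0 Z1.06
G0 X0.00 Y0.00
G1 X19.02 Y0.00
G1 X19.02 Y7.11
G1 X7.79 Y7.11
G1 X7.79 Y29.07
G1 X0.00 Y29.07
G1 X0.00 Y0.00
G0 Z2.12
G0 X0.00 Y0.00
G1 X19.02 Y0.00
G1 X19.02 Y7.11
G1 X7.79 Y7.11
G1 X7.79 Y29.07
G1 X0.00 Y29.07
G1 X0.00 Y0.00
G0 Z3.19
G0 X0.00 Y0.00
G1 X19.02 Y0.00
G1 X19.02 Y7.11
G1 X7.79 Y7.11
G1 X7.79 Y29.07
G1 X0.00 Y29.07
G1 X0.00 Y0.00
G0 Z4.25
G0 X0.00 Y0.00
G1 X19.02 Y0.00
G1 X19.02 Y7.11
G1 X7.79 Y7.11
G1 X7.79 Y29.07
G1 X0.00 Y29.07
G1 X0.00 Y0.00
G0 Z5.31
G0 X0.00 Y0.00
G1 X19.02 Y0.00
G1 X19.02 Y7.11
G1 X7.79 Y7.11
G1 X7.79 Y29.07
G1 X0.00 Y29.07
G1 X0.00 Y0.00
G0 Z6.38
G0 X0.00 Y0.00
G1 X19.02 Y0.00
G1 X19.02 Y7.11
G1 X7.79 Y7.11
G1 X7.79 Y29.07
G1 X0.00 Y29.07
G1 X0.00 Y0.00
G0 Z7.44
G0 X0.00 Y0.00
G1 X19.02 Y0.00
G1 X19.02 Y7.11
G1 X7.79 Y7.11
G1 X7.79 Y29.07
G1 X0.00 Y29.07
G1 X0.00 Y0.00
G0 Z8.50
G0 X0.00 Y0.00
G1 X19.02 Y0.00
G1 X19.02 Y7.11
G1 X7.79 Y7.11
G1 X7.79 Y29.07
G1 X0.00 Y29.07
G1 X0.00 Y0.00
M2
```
solid part
  facet normal 0.0000 0.0000 -1.0000
    outer loop
      vertex 19.02 7.11 0.00
      vertex 19.02 0.00 0.00
      vertex 0.00 0.00 0.00
    endloop
  endfacet
  facet normal 0.0000 0.0000 -1.0000
    outer loop
      vertex 7.79 7.11 0.00
      vertex 19.02 7.11 0.00
      vertex 0.00 0.00 0.00
    endloop
  endfacet
  facet normal 0.0000 0.0000 -1.0000
    outer loop
      vertex 7.79 29.07 0.00
      vertex 7.79 7.11 0.00
      vertex 0.00 0.00 0.00
    endloop
  endfacet
  facet normal 0.0000 0.0000 -1.0000
    outer loop
      vertex 0.00 29.07 0.00
      vertex 7.79 29.07 0.00
      vertex 0.00 0.00 0.00
    endloop
  endfacet
  facet normal 0.0000 0.0000 1.0000
    outer loop
      vertex 0.00 0.00 8.50
      vertex 19.02 0.00 8.50
      vertex 19.02 7.11 8.50
    endloop
  endfacet
  facet normal 0.0000 0.0000 1.0000
    outer loop
      vertex 0.00 0.00 8.50
      vertex 19.02 7.11 8.50
      vertex 7.79 7.11 8.50
    endloop
  endfacet
  facet normal 0.0000 0.0000 1.0000
    outer loop
      vertex 0.00 0.00 8.50
      vertex 7.79 7.11 8.50
      vertex 7.79 29.07 8.50
    endloop
  endfacet
  facet normal 0.0000 0.0000 1.0000
    outer loop
      vertex 0.00 0.00 8.50
      vertex 7.79 29.07 8.50
      vertex 0.00 29.07 8.50
    endloop
  endfacet
  facet normal 0.0000 -1.0000 0.0000
    outer loop
      vertex 0.00 0.00 0.00
      vertex 19.02 0.00 0.00
      vertex 19.02 0.00 8.50
    endloop
  endfacet
  facet normal 0.0000 -1.0000 0.0000
    outer loop
      vertex 0.00 0.00 0.00
      vertex 19.02 0.00 8.50
      vertex 0.00 0.00 8.50
    endloop
  endfacet
  facet normal 1.0000 0.0000 0.0000
    outer loop
      vertex 19.02 0.00 0.00
      vertex 19.02 7.11 0.00
      vertex 19.02 7.11 8.50
    endloop
  endfacet
  facet normal 1.0000 0.0000 0.0000
    outer loop
      vertex 19.02 0.00 0.00
      vertex 19.02 7.11 8.50
      vertex 19.02 0.00 8.50
    endloop
  endfacet
  facet normal 0.0000 1.0000 0.0000
    outer loop
      vertex 19.02 7.11 0.00
      vertex 7.79 7.11 0.00
      vertex 7.79 7.11 8.50
    endloop
  endfacet
  facet normal 0.0000 1.0000 0.0000
    outer loop
      vertex 19.02 7.11 0.00
      vertex 7.79 7.11 8.50
      vertex 19.02 7.11 8.50
    endloop
  endfacet
  facet normal 1.0000 0.0000 0.0000
    outer loop
      vertex 7.79 7.11 0.00
      vertex 7.79 29.07 0.00
      vertex 7.79 29.07 8.50
    endloop
  endfacet
  facet normal 1.0000 0.0000 0.0000
    outer loop
      vertex 7.79 7.11 0.00
      vertex 7.79 29.07 8.50
      vertex 7.79 7.11 8.50
    endloop
  endfacet
  facet normal 0.0000 1.0000 0.0000
    outer loop
      vertex 7.79 29.07 0.00
      vertex 0.00 29.07 0.00
      vertex 0.00 29.07 8.50
    endloop
  endfacet
  facet normal 0.0000 1.0000 0.0000
    outer loop
      vertex 7.79 29.07 0.00
      vertex 0.00 29.07 8.50
      vertex 7.79 29.07 8.50
    endloop
  endfacet
  facet normal -1.0000 0.0000 0.0000
    outer loop
      vertex 0.00 29.07 0.00
      vertex 0.00 0.00 0.00
      vertex 0.00 0.00 8.50
    endloop
  endfacet
  facet normal -1.0000 0.0000 0.0000
    outer loop
      vertex 0.00 29.07 0.00
      vertex 0.00 0.00 8.50
      vertex 0.00 29.07 8.50
    endloop
  endfacet
endsolid part

The G0 Z moves step by Δz≈1.06 mm. Every layer's G1 loop is the same polygon, so the solid is a straight extrusion of it from z=0 to z≈8.5. Closing with flat bottom and top caps and triangulating gives 20 facets — an L-shaped prism: outer 19 × 29.1 mm, arm thicknesses ≈ 7.11 mm (horizontal) and 7.79 mm (vertical), extruded 8.5 mm in z.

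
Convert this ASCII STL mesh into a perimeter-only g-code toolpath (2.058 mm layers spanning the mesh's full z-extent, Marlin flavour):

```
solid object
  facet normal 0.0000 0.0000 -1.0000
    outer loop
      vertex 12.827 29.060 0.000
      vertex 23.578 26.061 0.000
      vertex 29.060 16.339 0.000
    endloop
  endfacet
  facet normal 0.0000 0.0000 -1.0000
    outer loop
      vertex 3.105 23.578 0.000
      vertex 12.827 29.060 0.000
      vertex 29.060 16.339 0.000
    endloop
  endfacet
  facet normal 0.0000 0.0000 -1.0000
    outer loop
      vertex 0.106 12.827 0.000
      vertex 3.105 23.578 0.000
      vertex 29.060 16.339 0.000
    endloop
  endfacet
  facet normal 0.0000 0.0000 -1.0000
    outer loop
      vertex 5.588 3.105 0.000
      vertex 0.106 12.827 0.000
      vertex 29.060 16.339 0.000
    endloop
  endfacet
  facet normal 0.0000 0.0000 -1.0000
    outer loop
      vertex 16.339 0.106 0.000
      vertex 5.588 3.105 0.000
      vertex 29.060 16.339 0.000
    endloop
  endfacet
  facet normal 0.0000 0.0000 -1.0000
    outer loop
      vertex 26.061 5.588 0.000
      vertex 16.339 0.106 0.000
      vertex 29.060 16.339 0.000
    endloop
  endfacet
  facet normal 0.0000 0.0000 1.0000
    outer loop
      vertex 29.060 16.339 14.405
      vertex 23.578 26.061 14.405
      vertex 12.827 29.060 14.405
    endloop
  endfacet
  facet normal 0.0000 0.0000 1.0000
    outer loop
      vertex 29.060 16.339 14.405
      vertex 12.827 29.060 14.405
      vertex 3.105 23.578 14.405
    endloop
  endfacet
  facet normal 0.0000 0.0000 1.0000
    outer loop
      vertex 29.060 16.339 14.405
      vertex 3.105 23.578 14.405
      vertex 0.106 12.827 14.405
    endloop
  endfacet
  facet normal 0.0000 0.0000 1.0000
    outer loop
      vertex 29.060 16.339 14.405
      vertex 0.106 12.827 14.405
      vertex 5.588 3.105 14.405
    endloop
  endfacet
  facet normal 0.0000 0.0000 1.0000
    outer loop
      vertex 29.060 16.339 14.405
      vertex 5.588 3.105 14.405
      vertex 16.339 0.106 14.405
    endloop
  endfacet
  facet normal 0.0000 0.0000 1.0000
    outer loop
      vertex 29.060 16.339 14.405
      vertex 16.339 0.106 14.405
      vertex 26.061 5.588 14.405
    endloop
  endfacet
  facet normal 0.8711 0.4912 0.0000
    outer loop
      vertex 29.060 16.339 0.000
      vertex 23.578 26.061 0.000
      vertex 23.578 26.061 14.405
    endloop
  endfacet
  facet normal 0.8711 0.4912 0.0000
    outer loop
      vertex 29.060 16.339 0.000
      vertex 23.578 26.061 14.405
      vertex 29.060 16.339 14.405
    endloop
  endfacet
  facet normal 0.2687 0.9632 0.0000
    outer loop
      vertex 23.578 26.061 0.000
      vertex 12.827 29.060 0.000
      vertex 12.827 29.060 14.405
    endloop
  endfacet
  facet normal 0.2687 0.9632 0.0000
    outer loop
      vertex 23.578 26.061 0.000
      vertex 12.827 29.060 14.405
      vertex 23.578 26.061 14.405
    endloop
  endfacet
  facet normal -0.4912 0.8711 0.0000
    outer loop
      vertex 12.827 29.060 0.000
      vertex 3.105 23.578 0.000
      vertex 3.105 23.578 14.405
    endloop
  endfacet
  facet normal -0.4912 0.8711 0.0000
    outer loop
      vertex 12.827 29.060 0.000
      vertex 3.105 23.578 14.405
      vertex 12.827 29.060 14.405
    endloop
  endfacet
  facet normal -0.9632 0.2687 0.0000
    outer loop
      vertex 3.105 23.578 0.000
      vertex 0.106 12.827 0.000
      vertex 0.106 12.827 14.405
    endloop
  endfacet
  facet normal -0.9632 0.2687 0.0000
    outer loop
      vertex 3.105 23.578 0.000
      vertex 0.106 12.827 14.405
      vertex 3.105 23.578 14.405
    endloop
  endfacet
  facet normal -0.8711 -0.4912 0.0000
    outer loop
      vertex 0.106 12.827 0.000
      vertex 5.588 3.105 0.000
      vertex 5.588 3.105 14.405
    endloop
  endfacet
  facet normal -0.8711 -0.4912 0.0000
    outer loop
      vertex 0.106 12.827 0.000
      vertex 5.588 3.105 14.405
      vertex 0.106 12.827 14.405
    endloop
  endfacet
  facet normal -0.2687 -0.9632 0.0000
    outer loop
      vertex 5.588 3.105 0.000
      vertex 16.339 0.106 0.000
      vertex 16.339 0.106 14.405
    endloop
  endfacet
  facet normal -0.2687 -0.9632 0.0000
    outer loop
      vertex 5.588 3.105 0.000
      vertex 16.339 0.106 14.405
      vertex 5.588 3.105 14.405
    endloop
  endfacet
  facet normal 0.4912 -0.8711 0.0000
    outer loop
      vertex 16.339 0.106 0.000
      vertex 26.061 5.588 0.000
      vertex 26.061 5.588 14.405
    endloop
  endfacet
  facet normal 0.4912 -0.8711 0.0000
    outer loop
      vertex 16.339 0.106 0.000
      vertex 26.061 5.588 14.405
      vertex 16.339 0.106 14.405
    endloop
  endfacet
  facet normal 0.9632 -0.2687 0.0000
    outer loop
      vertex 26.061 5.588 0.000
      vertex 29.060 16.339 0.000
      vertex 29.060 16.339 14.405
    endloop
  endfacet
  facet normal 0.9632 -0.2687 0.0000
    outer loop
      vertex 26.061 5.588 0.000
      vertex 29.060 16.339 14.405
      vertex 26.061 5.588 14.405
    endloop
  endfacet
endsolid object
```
; perimeter-only toolpath
G21 ; units = mm
G90 ; absolute positioning
G28 ; home
; layer 1
G0 Z2.058
G0 X29.060 Y16.339
G1 X23.578 Y26.061
G1 X12.827 Y29.060
G1 X3.105 Y23.578
G1 X0.106 Y12.827
G1 X5.588 Y3.105
G1 X16.339 Y0.106
G1 X26.061 Y5.588
G1 X29.060 Y16.339
; layer 2
G0 Z4.116
G0 X29.060 Y16.339
G1 X23.578 Y26.061
G1 X12.827 Y29.060
G1 X3.105 Y23.578
G1 X0.106 Y12.827
G1 X5.588 Y3.105
G1 X16.339 Y0.106
G1 X26.061 Y5.588
G1 X29.060 Y16.339
; layer 3
G0 Z6.174
G0 X29.060 Y16.339
G1 X23.578 Y26.061
G1 X12.827 Y29.060
G1 X3.105 Y23.578
G1 X0.106 Y12.827
G1 X5.588 Y3.105
G1 X16.339 Y0.106
G1 X26.061 Y5.588
G1 X29.060 Y16.339
; layer 4
G0 Z8.231
G0 X29.060 Y16.339
G1 X23.578 Y26.061
G1 X12.827 Y29.060
G1 X3.105 Y23.578
G1 X0.106 Y12.827
G1 X5.588 Y3.105
G1 X16.339 Y0.106
G1 X26.061 Y5.588
G1 X29.060 Y16.339
; layer 5
G0 Z10.289
G0 X29.060 Y16.339
G1 X23.578 Y26.061
G1 X12.827 Y29.060
G1 X3.105 Y23.578
G1 X0.106 Y12.827
G1 X5.588 Y3.105
G1 X16.339 Y0.106
G1 X26.061 Y5.588
G1 X29.060 Y16.339
; layer 6
G0 Z12.347
G0 X29.060 Y16.339
G1 X23.578 Y26.061
G1 X12.827 Y29.060
G1 X3.105 Y23.578
G1 X0.106 Y12.827
G1 X5.588 Y3.105
G1 X16.339 Y0.106
G1 X26.061 Y5.588
G1 X29.060 Y16.339
; layer 7
G0 Z14.405
G0 X29.060 Y16.339
G1 X23.578 Y26.061
G1 X12.827 Y29.060
G1 X3.105 Y23.578
G1 X0.106 Y12.827
G1 X5.588 Y3.105
G1 X16.339 Y0.106
G1 X26.061 Y5.588
G1 X29.060 Y16.339
M2 ; end

The solid is a regular 8-sided prism (a cylinder approximated with 8 flat sides), circumscribed radius ≈ 14.6 mm, height ≈ 14.4 mm. Slicing at Δz = 2.058 mm — 7 equal slices spanning the solid's height, so layer i sits at z = i·h/7 — gives 7 non-empty perimeters. Each is a 8-segment closed polygon; G0 lifts to the layer z and rapids to the start vertex, then G1 traces the edges.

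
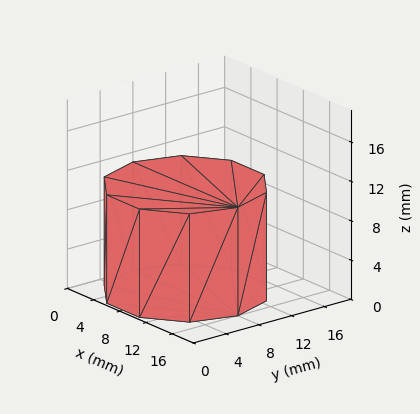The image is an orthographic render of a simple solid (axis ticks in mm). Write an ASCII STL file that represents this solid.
Reading the render: the shape is a regular 10-sided prism (a cylinder approximated with 10 flat sides), circumscribed radius ≈ 8 mm, height ≈ 11 mm (dimensions read to the nearest mm from the axis ticks). For the STL, each face is triangulated and given an outward normal.

solid part
  facet normal 0.0000 0.0000 -1.0000
    outer loop
      vertex 10.5 15.6 0.0
      vertex 14.5 12.7 0.0
      vertex 16.0 8.0 0.0
    endloop
  endfacet
  facet normal 0.0000 0.0000 -1.0000
    outer loop
      vertex 5.5 15.6 0.0
      vertex 10.5 15.6 0.0
      vertex 16.0 8.0 0.0
    endloop
  endfacet
  facet normal 0.0000 0.0000 -1.0000
    outer loop
      vertex 1.5 12.7 0.0
      vertex 5.5 15.6 0.0
      vertex 16.0 8.0 0.0
    endloop
  endfacet
  facet normal 0.0000 0.0000 -1.0000
    outer loop
      vertex 0.0 8.0 0.0
      vertex 1.5 12.7 0.0
      vertex 16.0 8.0 0.0
    endloop
  endfacet
  facet normal 0.0000 0.0000 -1.0000
    outer loop
      vertex 1.5 3.3 0.0
      vertex 0.0 8.0 0.0
      vertex 16.0 8.0 0.0
    endloop
  endfacet
  facet normal 0.0000 0.0000 -1.0000
    outer loop
      vertex 5.5 0.4 0.0
      vertex 1.5 3.3 0.0
      vertex 16.0 8.0 0.0
    endloop
  endfacet
  facet normal 0.0000 0.0000 -1.0000
    outer loop
      vertex 10.5 0.4 0.0
      vertex 5.5 0.4 0.0
      vertex 16.0 8.0 0.0
    endloop
  endfacet
  facet normal 0.0000 0.0000 -1.0000
    outer loop
      vertex 14.5 3.3 0.0
      vertex 10.5 0.4 0.0
      vertex 16.0 8.0 0.0
    endloop
  endfacet
  facet normal 0.0000 0.0000 1.0000
    outer loop
      vertex 16.0 8.0 11.0
      vertex 14.5 12.7 11.0
      vertex 10.5 15.6 11.0
    endloop
  endfacet
  facet normal 0.0000 0.0000 1.0000
    outer loop
      vertex 16.0 8.0 11.0
      vertex 10.5 15.6 11.0
      vertex 5.5 15.6 11.0
    endloop
  endfacet
  facet normal 0.0000 0.0000 1.0000
    outer loop
      vertex 16.0 8.0 11.0
      vertex 5.5 15.6 11.0
      vertex 1.5 12.7 11.0
    endloop
  endfacet
  facet normal 0.0000 0.0000 1.0000
    outer loop
      vertex 16.0 8.0 11.0
      vertex 1.5 12.7 11.0
      vertex 0.0 8.0 11.0
    endloop
  endfacet
  facet normal 0.0000 0.0000 1.0000
    outer loop
      vertex 16.0 8.0 11.0
      vertex 0.0 8.0 11.0
      vertex 1.5 3.3 11.0
    endloop
  endfacet
  facet normal 0.0000 0.0000 1.0000
    outer loop
      vertex 16.0 8.0 11.0
      vertex 1.5 3.3 11.0
      vertex 5.5 0.4 11.0
    endloop
  endfacet
  facet normal 0.0000 0.0000 1.0000
    outer loop
      vertex 16.0 8.0 11.0
      vertex 5.5 0.4 11.0
      vertex 10.5 0.4 11.0
    endloop
  endfacet
  facet normal 0.0000 0.0000 1.0000
    outer loop
      vertex 16.0 8.0 11.0
      vertex 10.5 0.4 11.0
      vertex 14.5 3.3 11.0
    endloop
  endfacet
  facet normal 0.9527 0.3040 0.0000
    outer loop
      vertex 16.0 8.0 0.0
      vertex 14.5 12.7 0.0
      vertex 14.5 12.7 11.0
    endloop
  endfacet
  facet normal 0.9527 0.3040 0.0000
    outer loop
      vertex 16.0 8.0 0.0
      vertex 14.5 12.7 11.0
      vertex 16.0 8.0 11.0
    endloop
  endfacet
  facet normal 0.5870 0.8096 0.0000
    outer loop
      vertex 14.5 12.7 0.0
      vertex 10.5 15.6 0.0
      vertex 10.5 15.6 11.0
    endloop
  endfacet
  facet normal 0.5870 0.8096 0.0000
    outer loop
      vertex 14.5 12.7 0.0
      vertex 10.5 15.6 11.0
      vertex 14.5 12.7 11.0
    endloop
  endfacet
  facet normal 0.0000 1.0000 0.0000
    outer loop
      vertex 10.5 15.6 0.0
      vertex 5.5 15.6 0.0
      vertex 5.5 15.6 11.0
    endloop
  endfacet
  facet normal 0.0000 1.0000 0.0000
    outer loop
      vertex 10.5 15.6 0.0
      vertex 5.5 15.6 11.0
      vertex 10.5 15.6 11.0
    endloop
  endfacet
  facet normal -0.5870 0.8096 0.0000
    outer loop
      vertex 5.5 15.6 0.0
      vertex 1.5 12.7 0.0
      vertex 1.5 12.7 11.0
    endloop
  endfacet
  facet normal -0.5870 0.8096 0.0000
    outer loop
      vertex 5.5 15.6 0.0
      vertex 1.5 12.7 11.0
      vertex 5.5 15.6 11.0
    endloop
  endfacet
  facet normal -0.9527 0.3040 0.0000
    outer loop
      vertex 1.5 12.7 0.0
      vertex 0.0 8.0 0.0
      vertex 0.0 8.0 11.0
    endloop
  endfacet
  facet normal -0.9527 0.3040 0.0000
    outer loop
      vertex 1.5 12.7 0.0
      vertex 0.0 8.0 11.0
      vertex 1.5 12.7 11.0
    endloop
  endfacet
  facet normal -0.9527 -0.3040 0.0000
    outer loop
      vertex 0.0 8.0 0.0
      vertex 1.5 3.3 0.0
      vertex 1.5 3.3 11.0
    endloop
  endfacet
  facet normal -0.9527 -0.3040 0.0000
    outer loop
      vertex 0.0 8.0 0.0
      vertex 1.5 3.3 11.0
      vertex 0.0 8.0 11.0
    endloop
  endfacet
  facet normal -0.5870 -0.8096 0.0000
    outer loop
      vertex 1.5 3.3 0.0
      vertex 5.5 0.4 0.0
      vertex 5.5 0.4 11.0
    endloop
  endfacet
  facet normal -0.5870 -0.8096 0.0000
    outer loop
      vertex 1.5 3.3 0.0
      vertex 5.5 0.4 11.0
      vertex 1.5 3.3 11.0
    endloop
  endfacet
  facet normal 0.0000 -1.0000 0.0000
    outer loop
      vertex 5.5 0.4 0.0
      vertex 10.5 0.4 0.0
      vertex 10.5 0.4 11.0
    endloop
  endfacet
  facet normal 0.0000 -1.0000 0.0000
    outer loop
      vertex 5.5 0.4 0.0
      vertex 10.5 0.4 11.0
      vertex 5.5 0.4 11.0
    endloop
  endfacet
  facet normal 0.5870 -0.8096 0.0000
    outer loop
      vertex 10.5 0.4 0.0
      vertex 14.5 3.3 0.0
      vertex 14.5 3.3 11.0
    endloop
  endfacet
  facet normal 0.5870 -0.8096 0.0000
    outer loop
      vertex 10.5 0.4 0.0
      vertex 14.5 3.3 11.0
      vertex 10.5 0.4 11.0
    endloop
  endfacet
  facet normal 0.9527 -0.3040 0.0000
    outer loop
      vertex 14.5 3.3 0.0
      vertex 16.0 8.0 0.0
      vertex 16.0 8.0 11.0
    endloop
  endfacet
  facet normal 0.9527 -0.3040 0.0000
    outer loop
      vertex 14.5 3.3 0.0
      vertex 16.0 8.0 11.0
      vertex 14.5 3.3 11.0
    endloop
  endfacet
endsolid part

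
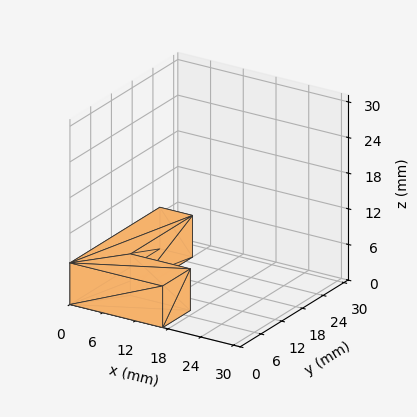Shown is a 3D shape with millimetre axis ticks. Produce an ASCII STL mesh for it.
Reading the render: the shape is an L-shaped prism: outer 17 × 26 mm, arm thicknesses ≈ 8 mm (horizontal) and 6 mm (vertical), extruded 7 mm in z (dimensions read to the nearest mm from the axis ticks). For the STL, each face is triangulated and given an outward normal.

solid part
  facet normal 0.0000 0.0000 -1.0000
    outer loop
      vertex 17.0 8.0 0.0
      vertex 17.0 0.0 0.0
      vertex 0.0 0.0 0.0
    endloop
  endfacet
  facet normal 0.0000 0.0000 -1.0000
    outer loop
      vertex 6.0 8.0 0.0
      vertex 17.0 8.0 0.0
      vertex 0.0 0.0 0.0
    endloop
  endfacet
  facet normal 0.0000 0.0000 -1.0000
    outer loop
      vertex 6.0 26.0 0.0
      vertex 6.0 8.0 0.0
      vertex 0.0 0.0 0.0
    endloop
  endfacet
  facet normal 0.0000 0.0000 -1.0000
    outer loop
      vertex 0.0 26.0 0.0
      vertex 6.0 26.0 0.0
      vertex 0.0 0.0 0.0
    endloop
  endfacet
  facet normal 0.0000 0.0000 1.0000
    outer loop
      vertex 0.0 0.0 7.0
      vertex 17.0 0.0 7.0
      vertex 17.0 8.0 7.0
    endloop
  endfacet
  facet normal 0.0000 0.0000 1.0000
    outer loop
      vertex 0.0 0.0 7.0
      vertex 17.0 8.0 7.0
      vertex 6.0 8.0 7.0
    endloop
  endfacet
  facet normal 0.0000 0.0000 1.0000
    outer loop
      vertex 0.0 0.0 7.0
      vertex 6.0 8.0 7.0
      vertex 6.0 26.0 7.0
    endloop
  endfacet
  facet normal 0.0000 0.0000 1.0000
    outer loop
      vertex 0.0 0.0 7.0
      vertex 6.0 26.0 7.0
      vertex 0.0 26.0 7.0
    endloop
  endfacet
  facet normal 0.0000 -1.0000 0.0000
    outer loop
      vertex 0.0 0.0 0.0
      vertex 17.0 0.0 0.0
      vertex 17.0 0.0 7.0
    endloop
  endfacet
  facet normal 0.0000 -1.0000 0.0000
    outer loop
      vertex 0.0 0.0 0.0
      vertex 17.0 0.0 7.0
      vertex 0.0 0.0 7.0
    endloop
  endfacet
  facet normal 1.0000 0.0000 0.0000
    outer loop
      vertex 17.0 0.0 0.0
      vertex 17.0 8.0 0.0
      vertex 17.0 8.0 7.0
    endloop
  endfacet
  facet normal 1.0000 0.0000 0.0000
    outer loop
      vertex 17.0 0.0 0.0
      vertex 17.0 8.0 7.0
      vertex 17.0 0.0 7.0
    endloop
  endfacet
  facet normal 0.0000 1.0000 0.0000
    outer loop
      vertex 17.0 8.0 0.0
      vertex 6.0 8.0 0.0
      vertex 6.0 8.0 7.0
    endloop
  endfacet
  facet normal 0.0000 1.0000 0.0000
    outer loop
      vertex 17.0 8.0 0.0
      vertex 6.0 8.0 7.0
      vertex 17.0 8.0 7.0
    endloop
  endfacet
  facet normal 1.0000 0.0000 0.0000
    outer loop
      vertex 6.0 8.0 0.0
      vertex 6.0 26.0 0.0
      vertex 6.0 26.0 7.0
    endloop
  endfacet
  facet normal 1.0000 0.0000 0.0000
    outer loop
      vertex 6.0 8.0 0.0
      vertex 6.0 26.0 7.0
      vertex 6.0 8.0 7.0
    endloop
  endfacet
  facet normal 0.0000 1.0000 0.0000
    outer loop
      vertex 6.0 26.0 0.0
      vertex 0.0 26.0 0.0
      vertex 0.0 26.0 7.0
    endloop
  endfacet
  facet normal 0.0000 1.0000 0.0000
    outer loop
      vertex 6.0 26.0 0.0
      vertex 0.0 26.0 7.0
      vertex 6.0 26.0 7.0
    endloop
  endfacet
  facet normal -1.0000 0.0000 0.0000
    outer loop
      vertex 0.0 26.0 0.0
      vertex 0.0 0.0 0.0
      vertex 0.0 0.0 7.0
    endloop
  endfacet
  facet normal -1.0000 0.0000 0.0000
    outer loop
      vertex 0.0 26.0 0.0
      vertex 0.0 0.0 7.0
      vertex 0.0 26.0 7.0
    endloop
  endfacet
endsolid part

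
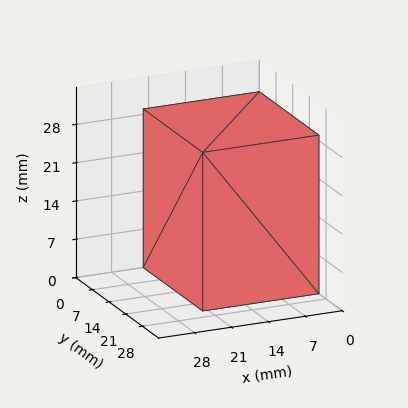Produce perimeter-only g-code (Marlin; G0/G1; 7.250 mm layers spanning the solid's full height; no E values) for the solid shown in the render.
Reading the render: the shape is a rectangular box, roughly 22 × 25 mm footprint and 29 mm tall (dimensions read to the nearest mm from the axis ticks). For the g-code, the solid's height is divided into equal slices at the stated Δz and each level perimeter traced with G1 moves after a G0 lift.

; perimeter-only toolpath
G21 ; units = mm
G90 ; absolute positioning
G28 ; home
; layer 1
G0 Z7.250
G0 X0.000 Y0.000
G1 X22.000 Y0.000
G1 X22.000 Y25.000
G1 X0.000 Y25.000
G1 X0.000 Y0.000
; layer 2
G0 Z14.500
G0 X0.000 Y0.000
G1 X22.000 Y0.000
G1 X22.000 Y25.000
G1 X0.000 Y25.000
G1 X0.000 Y0.000
; layer 3
G0 Z21.750
G0 X0.000 Y0.000
G1 X22.000 Y0.000
G1 X22.000 Y25.000
G1 X0.000 Y25.000
G1 X0.000 Y0.000
; layer 4
G0 Z29.000
G0 X0.000 Y0.000
G1 X22.000 Y0.000
G1 X22.000 Y25.000
G1 X0.000 Y25.000
G1 X0.000 Y0.000
M2 ; end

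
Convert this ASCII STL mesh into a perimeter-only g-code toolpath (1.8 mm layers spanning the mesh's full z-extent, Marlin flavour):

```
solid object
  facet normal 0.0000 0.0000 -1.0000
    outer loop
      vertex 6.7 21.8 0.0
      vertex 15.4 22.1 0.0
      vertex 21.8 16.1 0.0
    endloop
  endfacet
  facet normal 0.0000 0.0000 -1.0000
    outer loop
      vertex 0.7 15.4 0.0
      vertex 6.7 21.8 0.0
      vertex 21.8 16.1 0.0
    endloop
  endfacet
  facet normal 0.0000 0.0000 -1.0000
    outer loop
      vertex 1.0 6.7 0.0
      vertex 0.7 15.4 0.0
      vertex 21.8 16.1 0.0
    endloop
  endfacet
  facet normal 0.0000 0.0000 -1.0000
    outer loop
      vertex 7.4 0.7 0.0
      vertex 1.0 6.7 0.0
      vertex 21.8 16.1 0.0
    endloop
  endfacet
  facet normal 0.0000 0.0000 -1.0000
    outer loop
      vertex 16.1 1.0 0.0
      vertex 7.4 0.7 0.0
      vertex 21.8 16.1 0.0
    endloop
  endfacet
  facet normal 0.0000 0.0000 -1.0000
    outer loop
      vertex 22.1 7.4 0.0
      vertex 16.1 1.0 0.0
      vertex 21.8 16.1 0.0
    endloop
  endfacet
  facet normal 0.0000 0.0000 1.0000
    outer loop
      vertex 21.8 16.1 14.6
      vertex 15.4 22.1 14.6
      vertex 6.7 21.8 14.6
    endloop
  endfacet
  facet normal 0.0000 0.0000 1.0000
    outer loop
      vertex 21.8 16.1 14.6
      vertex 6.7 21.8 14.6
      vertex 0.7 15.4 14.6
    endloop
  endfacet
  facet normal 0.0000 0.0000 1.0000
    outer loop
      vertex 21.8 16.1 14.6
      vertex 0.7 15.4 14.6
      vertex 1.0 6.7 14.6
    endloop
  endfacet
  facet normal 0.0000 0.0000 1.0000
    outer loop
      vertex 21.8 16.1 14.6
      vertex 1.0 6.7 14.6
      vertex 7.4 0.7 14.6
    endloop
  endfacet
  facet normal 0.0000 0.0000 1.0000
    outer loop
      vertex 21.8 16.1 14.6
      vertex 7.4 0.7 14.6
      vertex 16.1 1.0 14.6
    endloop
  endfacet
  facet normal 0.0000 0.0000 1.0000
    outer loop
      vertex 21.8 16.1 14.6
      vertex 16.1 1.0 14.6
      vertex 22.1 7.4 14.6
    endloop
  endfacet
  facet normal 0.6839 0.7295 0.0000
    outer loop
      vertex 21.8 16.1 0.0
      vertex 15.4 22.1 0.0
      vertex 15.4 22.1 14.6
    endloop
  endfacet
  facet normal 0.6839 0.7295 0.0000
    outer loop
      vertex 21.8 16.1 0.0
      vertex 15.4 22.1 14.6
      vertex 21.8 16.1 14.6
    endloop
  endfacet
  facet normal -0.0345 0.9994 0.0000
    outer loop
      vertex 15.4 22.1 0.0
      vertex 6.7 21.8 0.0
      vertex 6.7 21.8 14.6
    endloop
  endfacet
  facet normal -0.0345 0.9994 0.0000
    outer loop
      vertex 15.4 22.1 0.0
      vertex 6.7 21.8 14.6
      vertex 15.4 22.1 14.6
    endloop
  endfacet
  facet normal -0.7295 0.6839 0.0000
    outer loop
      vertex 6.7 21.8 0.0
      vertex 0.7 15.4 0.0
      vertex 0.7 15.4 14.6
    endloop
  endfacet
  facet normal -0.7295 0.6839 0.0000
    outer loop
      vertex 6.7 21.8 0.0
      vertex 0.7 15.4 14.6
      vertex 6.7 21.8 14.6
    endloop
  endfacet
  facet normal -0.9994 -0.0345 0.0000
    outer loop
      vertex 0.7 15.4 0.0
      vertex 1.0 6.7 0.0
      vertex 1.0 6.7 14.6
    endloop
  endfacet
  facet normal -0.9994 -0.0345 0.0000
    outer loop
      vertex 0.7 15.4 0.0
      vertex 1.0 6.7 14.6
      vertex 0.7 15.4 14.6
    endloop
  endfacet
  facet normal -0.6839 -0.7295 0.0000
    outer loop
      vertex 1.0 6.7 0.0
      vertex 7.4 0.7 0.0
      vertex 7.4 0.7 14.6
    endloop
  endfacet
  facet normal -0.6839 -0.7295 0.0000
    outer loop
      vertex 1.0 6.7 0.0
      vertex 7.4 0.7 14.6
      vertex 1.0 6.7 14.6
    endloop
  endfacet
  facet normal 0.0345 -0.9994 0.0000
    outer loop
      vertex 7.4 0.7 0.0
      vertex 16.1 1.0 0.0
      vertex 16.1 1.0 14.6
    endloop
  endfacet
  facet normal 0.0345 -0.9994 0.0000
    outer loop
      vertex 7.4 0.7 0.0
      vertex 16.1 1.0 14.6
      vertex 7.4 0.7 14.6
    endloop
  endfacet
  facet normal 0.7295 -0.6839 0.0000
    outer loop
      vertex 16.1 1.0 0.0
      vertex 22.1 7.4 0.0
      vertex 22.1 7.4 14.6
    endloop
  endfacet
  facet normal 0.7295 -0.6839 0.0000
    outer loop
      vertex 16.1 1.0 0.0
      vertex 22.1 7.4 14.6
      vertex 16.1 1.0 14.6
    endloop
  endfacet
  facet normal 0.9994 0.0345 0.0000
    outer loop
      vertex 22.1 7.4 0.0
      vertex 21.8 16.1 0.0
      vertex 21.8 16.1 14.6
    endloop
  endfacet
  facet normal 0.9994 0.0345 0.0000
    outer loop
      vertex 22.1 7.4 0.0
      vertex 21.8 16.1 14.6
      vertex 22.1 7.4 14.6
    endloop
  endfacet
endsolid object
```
; perimeter-only toolpath
G21 ; units = mm
G90 ; absolute positioning
G28 ; home
; layer 1
G0 Z1.8
G0 X21.8 Y16.1
G1 X15.4 Y22.1
G1 X6.7 Y21.8
G1 X0.7 Y15.4
G1 X1.0 Y6.7
G1 X7.4 Y0.7
G1 X16.1 Y1.0
G1 X22.1 Y7.4
G1 X21.8 Y16.1
; layer 2
G0 Z3.6
G0 X21.8 Y16.1
G1 X15.4 Y22.1
G1 X6.7 Y21.8
G1 X0.7 Y15.4
G1 X1.0 Y6.7
G1 X7.4 Y0.7
G1 X16.1 Y1.0
G1 X22.1 Y7.4
G1 X21.8 Y16.1
; layer 3
G0 Z5.5
G0 X21.8 Y16.1
G1 X15.4 Y22.1
G1 X6.7 Y21.8
G1 X0.7 Y15.4
G1 X1.0 Y6.7
G1 X7.4 Y0.7
G1 X16.1 Y1.0
G1 X22.1 Y7.4
G1 X21.8 Y16.1
; layer 4
G0 Z7.3
G0 X21.8 Y16.1
G1 X15.4 Y22.1
G1 X6.7 Y21.8
G1 X0.7 Y15.4
G1 X1.0 Y6.7
G1 X7.4 Y0.7
G1 X16.1 Y1.0
G1 X22.1 Y7.4
G1 X21.8 Y16.1
; layer 5
G0 Z9.1
G0 X21.8 Y16.1
G1 X15.4 Y22.1
G1 X6.7 Y21.8
G1 X0.7 Y15.4
G1 X1.0 Y6.7
G1 X7.4 Y0.7
G1 X16.1 Y1.0
G1 X22.1 Y7.4
G1 X21.8 Y16.1
; layer 6
G0 Z10.9
G0 X21.8 Y16.1
G1 X15.4 Y22.1
G1 X6.7 Y21.8
G1 X0.7 Y15.4
G1 X1.0 Y6.7
G1 X7.4 Y0.7
G1 X16.1 Y1.0
G1 X22.1 Y7.4
G1 X21.8 Y16.1
; layer 7
G0 Z12.8
G0 X21.8 Y16.1
G1 X15.4 Y22.1
G1 X6.7 Y21.8
G1 X0.7 Y15.4
G1 X1.0 Y6.7
G1 X7.4 Y0.7
G1 X16.1 Y1.0
G1 X22.1 Y7.4
G1 X21.8 Y16.1
; layer 8
G0 Z14.6
G0 X21.8 Y16.1
G1 X15.4 Y22.1
G1 X6.7 Y21.8
G1 X0.7 Y15.4
G1 X1.0 Y6.7
G1 X7.4 Y0.7
G1 X16.1 Y1.0
G1 X22.1 Y7.4
G1 X21.8 Y16.1
M2 ; end

The solid is a regular 8-sided prism (a cylinder approximated with 8 flat sides), circumscribed radius ≈ 11.4 mm, height ≈ 14.6 mm. Slicing at Δz = 1.8 mm — 8 equal slices spanning the solid's height, so layer i sits at z = i·h/8 — gives 8 non-empty perimeters. Each is a 8-segment closed polygon; G0 lifts to the layer z and rapids to the start vertex, then G1 traces the edges.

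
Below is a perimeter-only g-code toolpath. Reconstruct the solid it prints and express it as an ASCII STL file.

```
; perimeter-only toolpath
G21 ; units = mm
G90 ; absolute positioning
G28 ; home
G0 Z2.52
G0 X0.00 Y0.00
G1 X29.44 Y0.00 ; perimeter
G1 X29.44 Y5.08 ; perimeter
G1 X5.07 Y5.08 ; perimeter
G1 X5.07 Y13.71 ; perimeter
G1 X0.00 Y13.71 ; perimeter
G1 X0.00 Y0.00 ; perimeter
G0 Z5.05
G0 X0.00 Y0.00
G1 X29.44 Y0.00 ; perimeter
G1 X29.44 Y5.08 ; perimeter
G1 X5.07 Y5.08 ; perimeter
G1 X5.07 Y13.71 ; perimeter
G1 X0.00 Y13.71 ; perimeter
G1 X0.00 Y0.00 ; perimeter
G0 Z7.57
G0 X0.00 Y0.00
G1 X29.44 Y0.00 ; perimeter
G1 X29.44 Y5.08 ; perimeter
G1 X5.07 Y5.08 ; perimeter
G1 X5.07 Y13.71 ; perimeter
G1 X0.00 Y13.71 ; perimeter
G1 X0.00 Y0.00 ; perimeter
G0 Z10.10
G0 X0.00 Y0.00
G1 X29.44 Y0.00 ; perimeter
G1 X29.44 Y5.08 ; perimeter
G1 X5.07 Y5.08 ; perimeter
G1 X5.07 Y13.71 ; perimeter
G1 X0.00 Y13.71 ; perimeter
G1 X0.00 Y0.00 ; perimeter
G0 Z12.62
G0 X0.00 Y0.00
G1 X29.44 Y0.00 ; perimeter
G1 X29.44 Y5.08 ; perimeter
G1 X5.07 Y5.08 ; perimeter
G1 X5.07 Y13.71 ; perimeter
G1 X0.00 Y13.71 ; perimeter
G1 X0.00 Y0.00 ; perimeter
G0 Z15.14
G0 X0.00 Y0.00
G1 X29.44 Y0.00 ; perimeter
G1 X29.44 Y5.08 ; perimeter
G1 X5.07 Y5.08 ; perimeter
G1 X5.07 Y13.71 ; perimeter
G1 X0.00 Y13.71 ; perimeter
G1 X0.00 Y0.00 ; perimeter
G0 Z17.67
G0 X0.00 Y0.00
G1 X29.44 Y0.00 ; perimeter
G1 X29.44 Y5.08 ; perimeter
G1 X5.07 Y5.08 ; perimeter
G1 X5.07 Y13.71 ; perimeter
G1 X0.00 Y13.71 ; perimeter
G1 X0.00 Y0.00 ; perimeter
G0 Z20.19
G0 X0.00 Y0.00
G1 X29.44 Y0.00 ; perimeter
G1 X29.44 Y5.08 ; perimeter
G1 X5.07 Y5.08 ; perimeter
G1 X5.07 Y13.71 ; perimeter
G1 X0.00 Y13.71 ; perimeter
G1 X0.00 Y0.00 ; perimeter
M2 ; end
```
solid part
  facet normal 0.0000 0.0000 -1.0000
    outer loop
      vertex 29.44 5.08 0.00
      vertex 29.44 0.00 0.00
      vertex 0.00 0.00 0.00
    endloop
  endfacet
  facet normal 0.0000 0.0000 -1.0000
    outer loop
      vertex 5.07 5.08 0.00
      vertex 29.44 5.08 0.00
      vertex 0.00 0.00 0.00
    endloop
  endfacet
  facet normal 0.0000 0.0000 -1.0000
    outer loop
      vertex 5.07 13.71 0.00
      vertex 5.07 5.08 0.00
      vertex 0.00 0.00 0.00
    endloop
  endfacet
  facet normal 0.0000 0.0000 -1.0000
    outer loop
      vertex 0.00 13.71 0.00
      vertex 5.07 13.71 0.00
      vertex 0.00 0.00 0.00
    endloop
  endfacet
  facet normal 0.0000 0.0000 1.0000
    outer loop
      vertex 0.00 0.00 20.19
      vertex 29.44 0.00 20.19
      vertex 29.44 5.08 20.19
    endloop
  endfacet
  facet normal 0.0000 0.0000 1.0000
    outer loop
      vertex 0.00 0.00 20.19
      vertex 29.44 5.08 20.19
      vertex 5.07 5.08 20.19
    endloop
  endfacet
  facet normal 0.0000 0.0000 1.0000
    outer loop
      vertex 0.00 0.00 20.19
      vertex 5.07 5.08 20.19
      vertex 5.07 13.71 20.19
    endloop
  endfacet
  facet normal 0.0000 0.0000 1.0000
    outer loop
      vertex 0.00 0.00 20.19
      vertex 5.07 13.71 20.19
      vertex 0.00 13.71 20.19
    endloop
  endfacet
  facet normal 0.0000 -1.0000 0.0000
    outer loop
      vertex 0.00 0.00 0.00
      vertex 29.44 0.00 0.00
      vertex 29.44 0.00 20.19
    endloop
  endfacet
  facet normal 0.0000 -1.0000 0.0000
    outer loop
      vertex 0.00 0.00 0.00
      vertex 29.44 0.00 20.19
      vertex 0.00 0.00 20.19
    endloop
  endfacet
  facet normal 1.0000 0.0000 0.0000
    outer loop
      vertex 29.44 0.00 0.00
      vertex 29.44 5.08 0.00
      vertex 29.44 5.08 20.19
    endloop
  endfacet
  facet normal 1.0000 0.0000 0.0000
    outer loop
      vertex 29.44 0.00 0.00
      vertex 29.44 5.08 20.19
      vertex 29.44 0.00 20.19
    endloop
  endfacet
  facet normal 0.0000 1.0000 0.0000
    outer loop
      vertex 29.44 5.08 0.00
      vertex 5.07 5.08 0.00
      vertex 5.07 5.08 20.19
    endloop
  endfacet
  facet normal 0.0000 1.0000 0.0000
    outer loop
      vertex 29.44 5.08 0.00
      vertex 5.07 5.08 20.19
      vertex 29.44 5.08 20.19
    endloop
  endfacet
  facet normal 1.0000 0.0000 0.0000
    outer loop
      vertex 5.07 5.08 0.00
      vertex 5.07 13.71 0.00
      vertex 5.07 13.71 20.19
    endloop
  endfacet
  facet normal 1.0000 0.0000 0.0000
    outer loop
      vertex 5.07 5.08 0.00
      vertex 5.07 13.71 20.19
      vertex 5.07 5.08 20.19
    endloop
  endfacet
  facet normal 0.0000 1.0000 0.0000
    outer loop
      vertex 5.07 13.71 0.00
      vertex 0.00 13.71 0.00
      vertex 0.00 13.71 20.19
    endloop
  endfacet
  facet normal 0.0000 1.0000 0.0000
    outer loop
      vertex 5.07 13.71 0.00
      vertex 0.00 13.71 20.19
      vertex 5.07 13.71 20.19
    endloop
  endfacet
  facet normal -1.0000 0.0000 0.0000
    outer loop
      vertex 0.00 13.71 0.00
      vertex 0.00 0.00 0.00
      vertex 0.00 0.00 20.19
    endloop
  endfacet
  facet normal -1.0000 0.0000 0.0000
    outer loop
      vertex 0.00 13.71 0.00
      vertex 0.00 0.00 20.19
      vertex 0.00 13.71 20.19
    endloop
  endfacet
endsolid part

The G0 Z moves step by Δz≈2.52 mm. Every layer's G1 loop is the same polygon, so the solid is a straight extrusion of it from z=0 to z≈20.2. Closing with flat bottom and top caps and triangulating gives 20 facets — an L-shaped prism: outer 29.4 × 13.7 mm, arm thicknesses ≈ 5.08 mm (horizontal) and 5.07 mm (vertical), extruded 20.2 mm in z.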